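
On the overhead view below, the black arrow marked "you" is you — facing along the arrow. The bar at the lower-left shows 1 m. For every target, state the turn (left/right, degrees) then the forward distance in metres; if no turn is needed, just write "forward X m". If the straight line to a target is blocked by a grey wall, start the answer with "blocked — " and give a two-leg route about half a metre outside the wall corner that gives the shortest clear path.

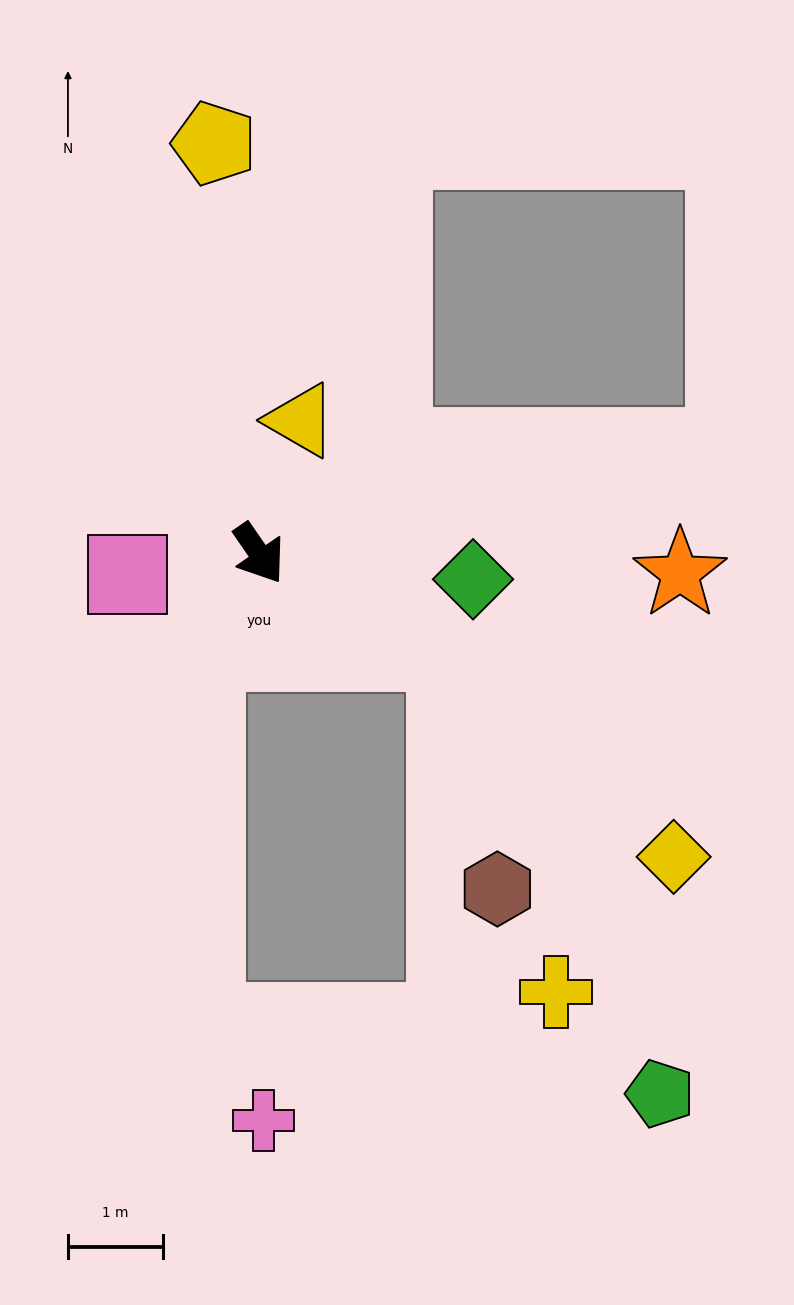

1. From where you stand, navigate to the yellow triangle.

turn left 128°, forward 1.5 m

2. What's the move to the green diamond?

turn left 49°, forward 2.3 m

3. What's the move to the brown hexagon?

blocked — turn left 28°, forward 2.2 m, then turn right 51°, forward 2.6 m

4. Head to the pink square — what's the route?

turn right 115°, forward 1.4 m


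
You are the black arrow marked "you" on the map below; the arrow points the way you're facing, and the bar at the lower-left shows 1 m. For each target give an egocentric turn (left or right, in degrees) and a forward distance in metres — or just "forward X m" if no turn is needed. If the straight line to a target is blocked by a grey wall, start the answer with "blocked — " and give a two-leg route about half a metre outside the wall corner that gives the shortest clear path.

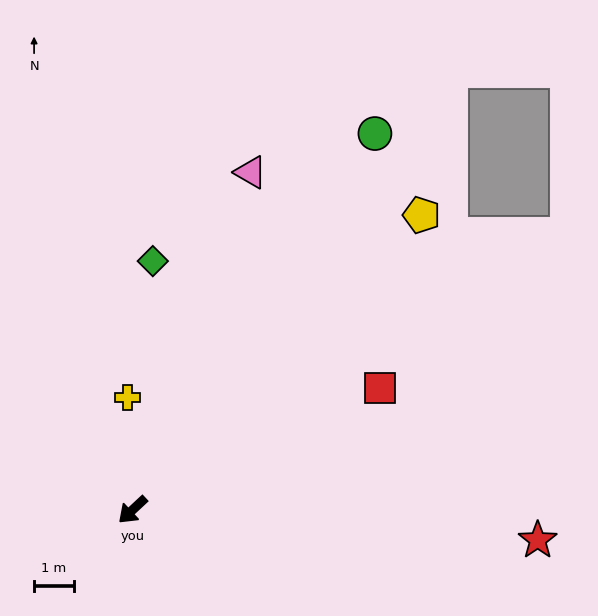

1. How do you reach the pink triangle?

turn right 152°, forward 9.1 m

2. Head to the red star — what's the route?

turn left 133°, forward 10.3 m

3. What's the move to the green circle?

turn right 166°, forward 11.4 m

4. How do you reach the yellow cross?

turn right 130°, forward 2.9 m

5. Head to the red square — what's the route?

turn left 163°, forward 7.0 m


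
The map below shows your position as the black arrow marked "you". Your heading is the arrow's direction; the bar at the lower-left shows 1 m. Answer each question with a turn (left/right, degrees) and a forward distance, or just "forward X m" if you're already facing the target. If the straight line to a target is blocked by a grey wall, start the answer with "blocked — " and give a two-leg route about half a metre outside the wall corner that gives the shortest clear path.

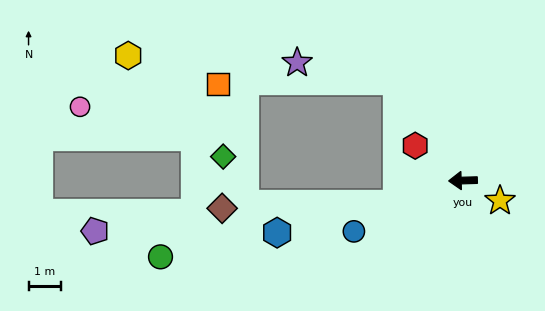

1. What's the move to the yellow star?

turn left 150°, forward 1.3 m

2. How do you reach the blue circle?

turn left 23°, forward 3.7 m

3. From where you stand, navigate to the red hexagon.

turn right 38°, forward 1.8 m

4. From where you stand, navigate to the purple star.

blocked — turn right 58°, forward 3.6 m, then turn left 46°, forward 3.1 m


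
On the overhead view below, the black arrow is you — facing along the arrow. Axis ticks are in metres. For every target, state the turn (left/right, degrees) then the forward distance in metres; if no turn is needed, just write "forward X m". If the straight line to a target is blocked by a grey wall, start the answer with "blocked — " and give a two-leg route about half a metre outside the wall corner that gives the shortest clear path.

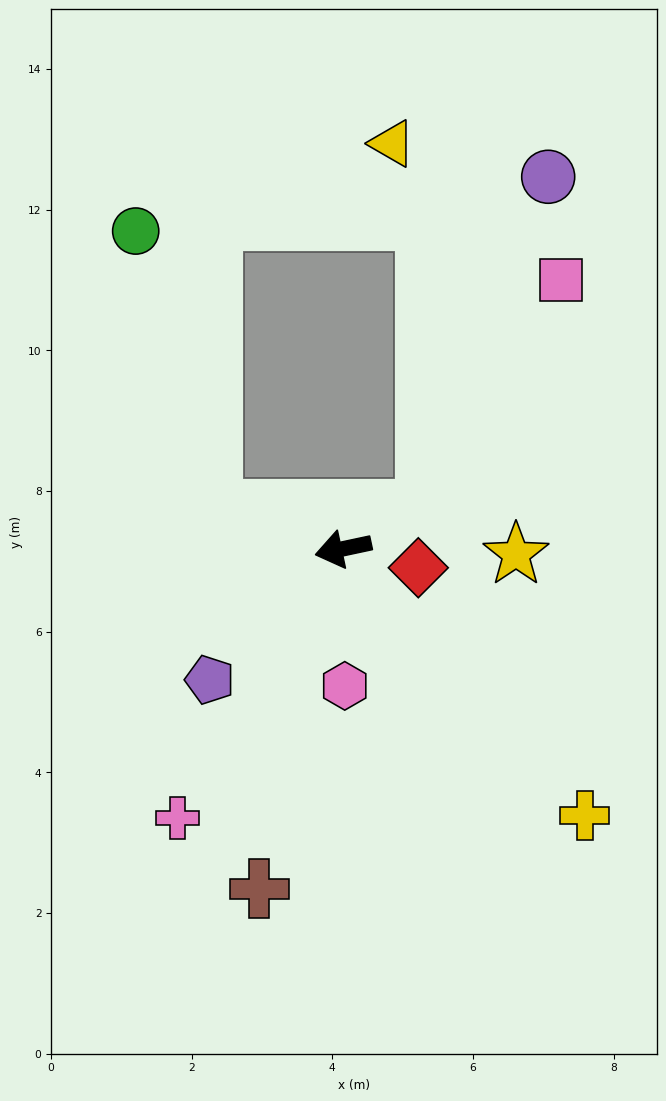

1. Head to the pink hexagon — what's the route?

turn left 79°, forward 1.9 m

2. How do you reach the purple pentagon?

turn left 32°, forward 2.7 m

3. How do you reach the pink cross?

turn left 46°, forward 4.5 m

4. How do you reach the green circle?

blocked — turn right 28°, forward 1.9 m, then turn right 59°, forward 4.1 m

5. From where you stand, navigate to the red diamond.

turn left 154°, forward 1.1 m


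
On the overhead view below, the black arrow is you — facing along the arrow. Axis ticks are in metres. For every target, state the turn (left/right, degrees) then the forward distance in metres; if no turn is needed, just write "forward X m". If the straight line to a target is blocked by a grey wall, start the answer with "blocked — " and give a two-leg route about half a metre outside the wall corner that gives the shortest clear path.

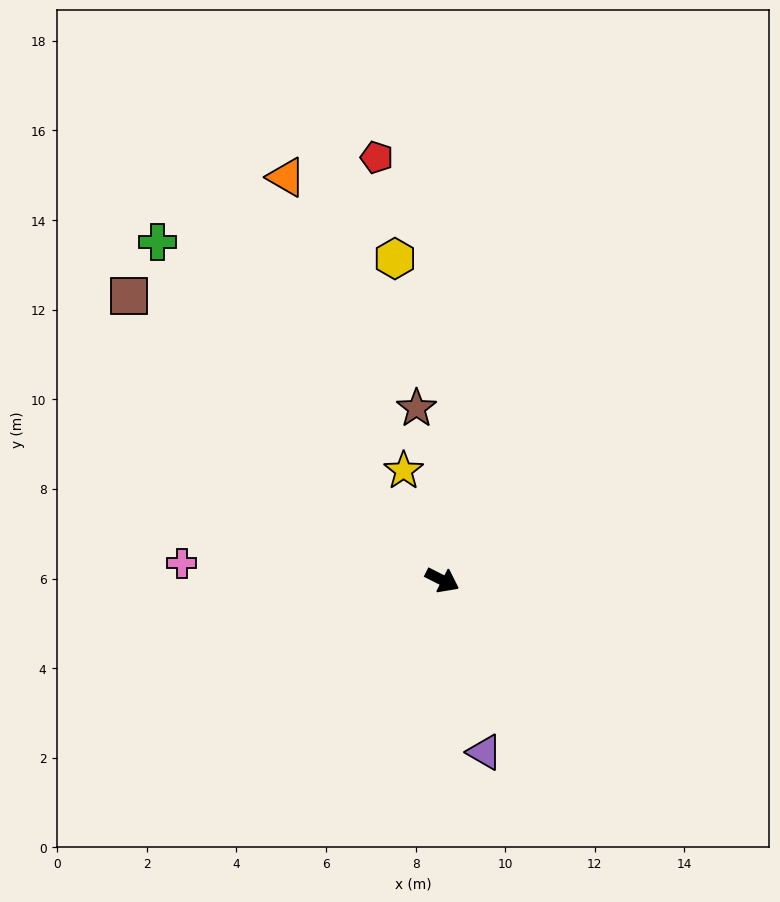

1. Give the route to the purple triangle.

turn right 49°, forward 4.0 m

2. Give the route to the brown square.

turn left 165°, forward 9.4 m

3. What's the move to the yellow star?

turn left 136°, forward 2.6 m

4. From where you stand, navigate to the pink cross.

turn right 157°, forward 5.8 m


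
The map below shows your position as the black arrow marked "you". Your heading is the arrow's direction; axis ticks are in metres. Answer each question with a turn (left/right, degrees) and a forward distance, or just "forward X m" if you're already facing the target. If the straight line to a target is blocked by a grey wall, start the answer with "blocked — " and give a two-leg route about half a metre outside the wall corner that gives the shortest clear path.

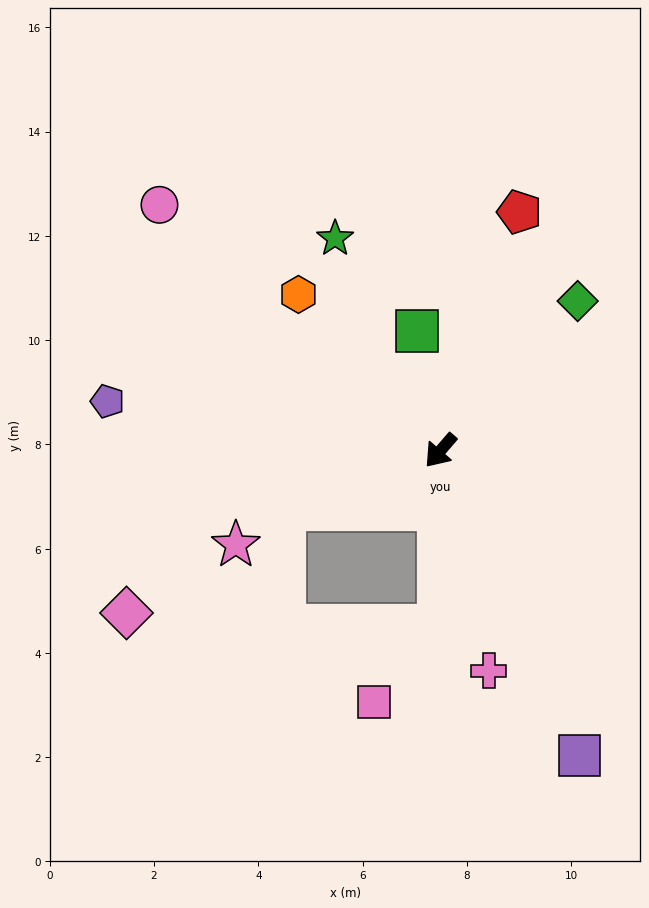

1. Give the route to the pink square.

blocked — turn left 40°, forward 3.4 m, then turn right 40°, forward 1.9 m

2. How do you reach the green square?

turn right 128°, forward 2.3 m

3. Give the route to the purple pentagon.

turn right 58°, forward 6.5 m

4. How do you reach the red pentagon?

turn right 158°, forward 4.8 m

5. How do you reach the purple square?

turn left 65°, forward 6.4 m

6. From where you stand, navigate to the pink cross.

turn left 53°, forward 4.3 m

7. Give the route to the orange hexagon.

turn right 97°, forward 4.0 m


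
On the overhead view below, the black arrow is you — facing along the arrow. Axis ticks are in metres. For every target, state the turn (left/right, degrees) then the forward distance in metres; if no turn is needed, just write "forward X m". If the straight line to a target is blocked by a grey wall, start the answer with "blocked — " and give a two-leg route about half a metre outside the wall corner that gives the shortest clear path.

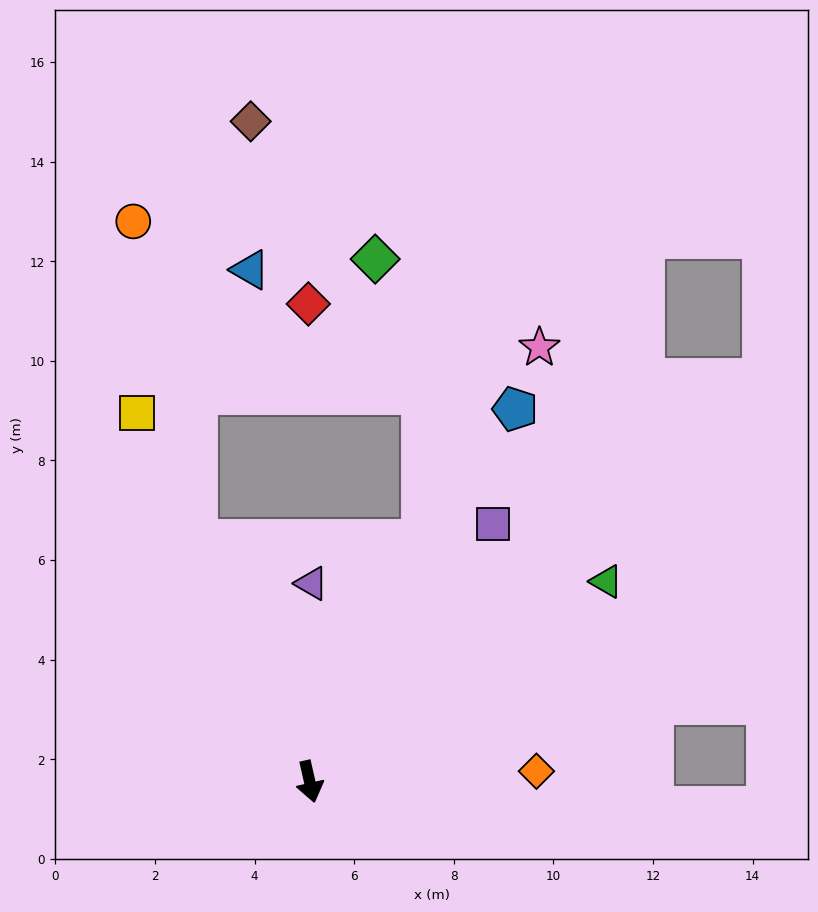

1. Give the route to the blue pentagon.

turn left 138°, forward 8.5 m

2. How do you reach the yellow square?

turn right 168°, forward 8.2 m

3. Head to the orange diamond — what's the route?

turn left 80°, forward 4.6 m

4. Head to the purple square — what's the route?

turn left 132°, forward 6.3 m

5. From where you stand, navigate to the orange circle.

blocked — turn right 168°, forward 5.3 m, then turn right 13°, forward 6.5 m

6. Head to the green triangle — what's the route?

turn left 111°, forward 7.2 m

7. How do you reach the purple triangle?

turn left 167°, forward 4.0 m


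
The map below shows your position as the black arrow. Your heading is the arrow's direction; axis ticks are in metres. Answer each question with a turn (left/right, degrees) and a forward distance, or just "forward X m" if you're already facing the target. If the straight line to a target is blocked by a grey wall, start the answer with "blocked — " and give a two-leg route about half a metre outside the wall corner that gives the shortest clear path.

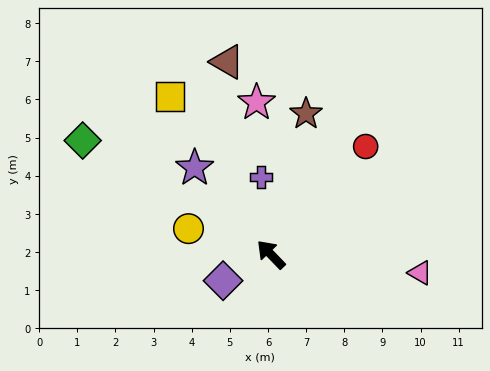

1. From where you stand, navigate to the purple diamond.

turn left 75°, forward 1.4 m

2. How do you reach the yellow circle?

turn left 29°, forward 2.3 m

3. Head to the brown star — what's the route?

turn right 58°, forward 3.8 m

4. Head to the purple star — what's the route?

turn right 3°, forward 3.0 m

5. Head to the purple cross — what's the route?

turn right 37°, forward 2.0 m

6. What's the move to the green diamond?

turn left 15°, forward 5.8 m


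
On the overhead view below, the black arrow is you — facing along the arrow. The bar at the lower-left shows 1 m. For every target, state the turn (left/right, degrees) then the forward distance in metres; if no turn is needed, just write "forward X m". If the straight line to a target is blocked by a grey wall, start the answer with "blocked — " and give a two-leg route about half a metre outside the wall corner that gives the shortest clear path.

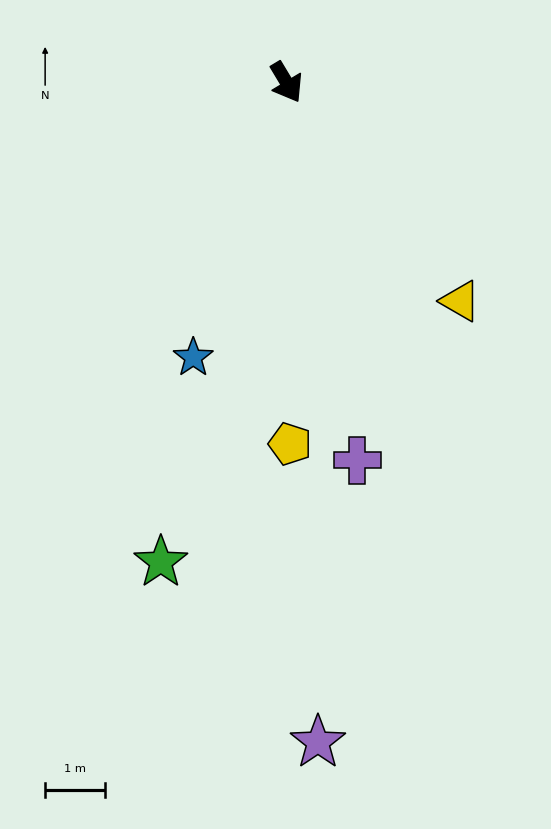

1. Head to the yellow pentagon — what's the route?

turn right 30°, forward 6.0 m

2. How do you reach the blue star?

turn right 50°, forward 4.8 m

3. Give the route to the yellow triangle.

turn left 8°, forward 4.7 m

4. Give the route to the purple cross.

turn right 20°, forward 6.4 m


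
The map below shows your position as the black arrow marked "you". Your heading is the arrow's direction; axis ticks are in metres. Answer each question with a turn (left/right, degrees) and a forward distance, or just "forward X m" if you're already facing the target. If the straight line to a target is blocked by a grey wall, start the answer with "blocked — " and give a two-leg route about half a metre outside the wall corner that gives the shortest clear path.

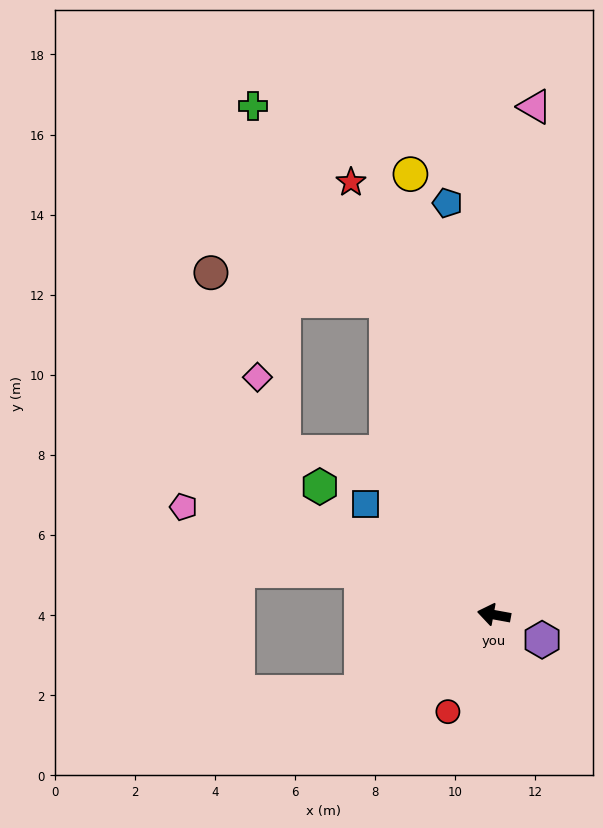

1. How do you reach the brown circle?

blocked — turn right 61°, forward 8.3 m, then turn left 62°, forward 4.4 m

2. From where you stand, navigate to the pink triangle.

turn right 84°, forward 12.7 m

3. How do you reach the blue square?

turn right 30°, forward 4.2 m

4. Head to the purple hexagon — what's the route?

turn left 163°, forward 1.4 m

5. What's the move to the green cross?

blocked — turn right 61°, forward 8.3 m, then turn left 15°, forward 5.9 m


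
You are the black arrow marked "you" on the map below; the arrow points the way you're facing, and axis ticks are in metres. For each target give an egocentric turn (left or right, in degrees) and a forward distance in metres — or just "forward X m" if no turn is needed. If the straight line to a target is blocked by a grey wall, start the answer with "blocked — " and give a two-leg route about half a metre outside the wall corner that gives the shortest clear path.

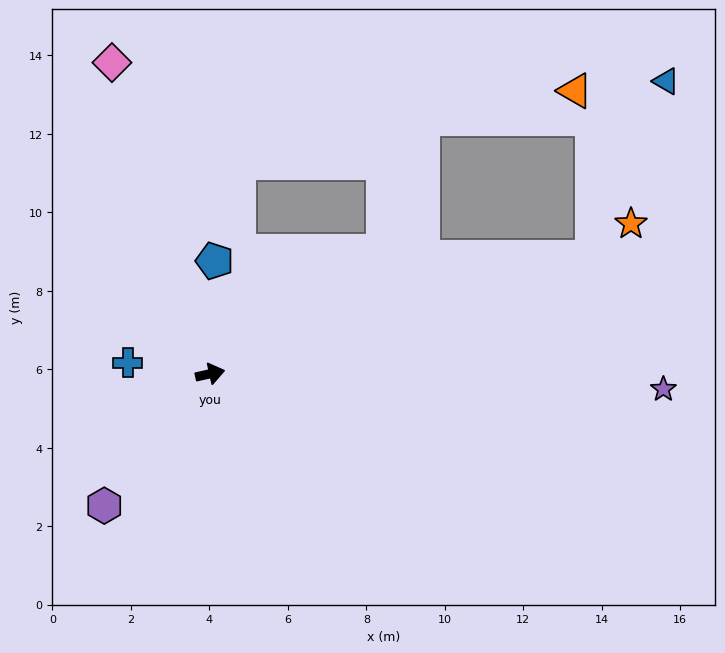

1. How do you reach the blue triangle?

blocked — turn left 4°, forward 10.2 m, then turn left 50°, forward 4.9 m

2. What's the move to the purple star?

turn right 15°, forward 11.6 m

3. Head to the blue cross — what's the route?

turn left 160°, forward 2.1 m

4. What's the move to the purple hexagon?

turn right 141°, forward 4.3 m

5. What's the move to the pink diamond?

turn left 95°, forward 8.3 m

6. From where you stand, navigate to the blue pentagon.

turn left 75°, forward 2.9 m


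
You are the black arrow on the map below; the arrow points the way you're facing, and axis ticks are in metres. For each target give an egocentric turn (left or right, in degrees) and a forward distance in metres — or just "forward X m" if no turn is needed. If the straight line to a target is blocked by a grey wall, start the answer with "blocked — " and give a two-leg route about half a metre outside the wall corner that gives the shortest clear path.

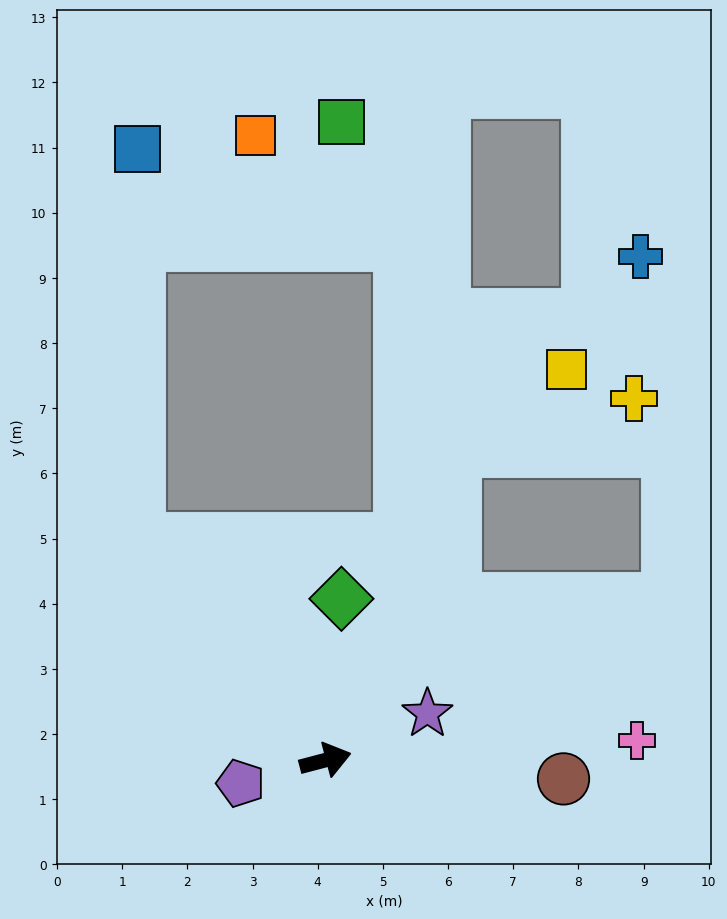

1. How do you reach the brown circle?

turn right 19°, forward 3.7 m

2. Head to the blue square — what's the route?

blocked — turn left 116°, forward 4.4 m, then turn right 41°, forward 6.0 m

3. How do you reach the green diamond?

turn left 70°, forward 2.5 m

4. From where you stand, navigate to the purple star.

turn left 10°, forward 1.7 m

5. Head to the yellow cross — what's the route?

blocked — turn left 53°, forward 5.2 m, then turn right 52°, forward 2.9 m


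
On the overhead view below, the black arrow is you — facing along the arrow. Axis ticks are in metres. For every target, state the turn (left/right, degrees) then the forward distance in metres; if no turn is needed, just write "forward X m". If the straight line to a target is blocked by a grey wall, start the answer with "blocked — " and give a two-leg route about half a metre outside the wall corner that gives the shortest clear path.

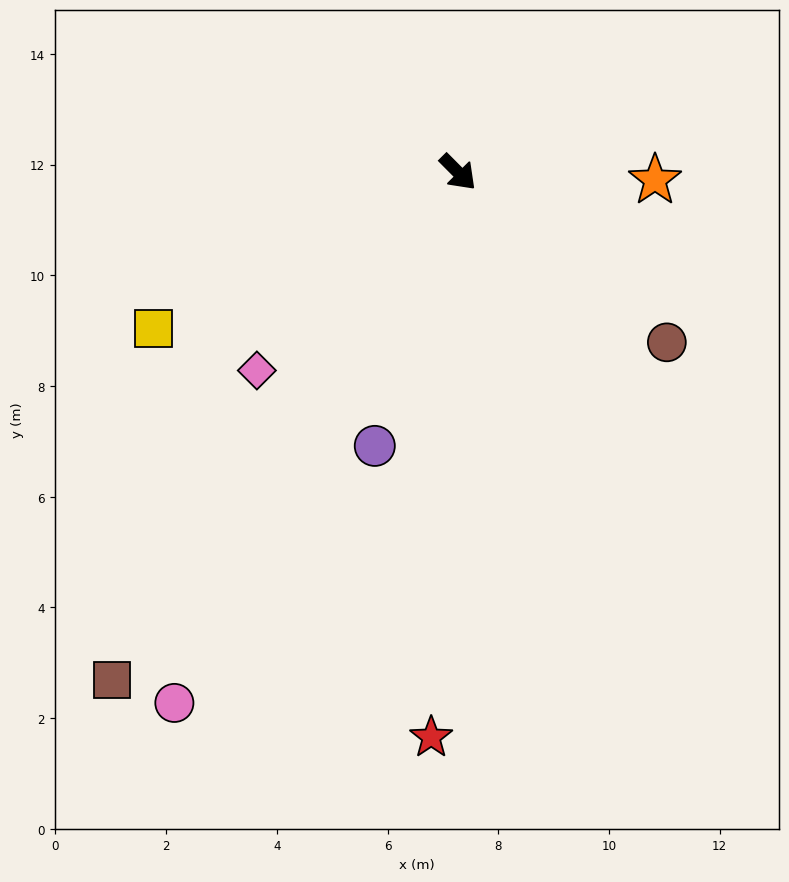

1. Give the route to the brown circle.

turn left 6°, forward 4.9 m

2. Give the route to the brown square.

turn right 79°, forward 11.1 m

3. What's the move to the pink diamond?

turn right 90°, forward 5.1 m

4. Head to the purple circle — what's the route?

turn right 62°, forward 5.2 m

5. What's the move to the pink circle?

turn right 73°, forward 10.9 m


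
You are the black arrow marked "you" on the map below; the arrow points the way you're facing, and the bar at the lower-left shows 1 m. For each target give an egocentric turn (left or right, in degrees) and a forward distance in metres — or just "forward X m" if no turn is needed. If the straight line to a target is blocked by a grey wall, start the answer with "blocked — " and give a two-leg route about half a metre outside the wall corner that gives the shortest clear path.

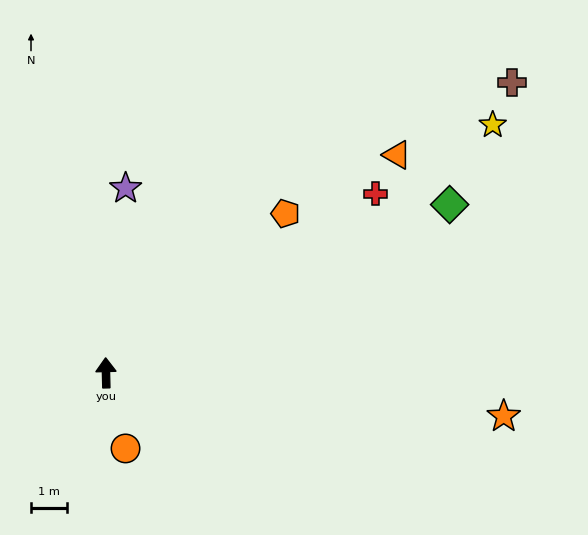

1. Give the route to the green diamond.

turn right 65°, forward 10.5 m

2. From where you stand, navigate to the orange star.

turn right 98°, forward 11.0 m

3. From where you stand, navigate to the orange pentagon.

turn right 50°, forward 6.6 m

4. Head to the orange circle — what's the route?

turn right 167°, forward 2.1 m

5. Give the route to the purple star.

turn right 7°, forward 5.1 m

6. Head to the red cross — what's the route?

turn right 58°, forward 8.9 m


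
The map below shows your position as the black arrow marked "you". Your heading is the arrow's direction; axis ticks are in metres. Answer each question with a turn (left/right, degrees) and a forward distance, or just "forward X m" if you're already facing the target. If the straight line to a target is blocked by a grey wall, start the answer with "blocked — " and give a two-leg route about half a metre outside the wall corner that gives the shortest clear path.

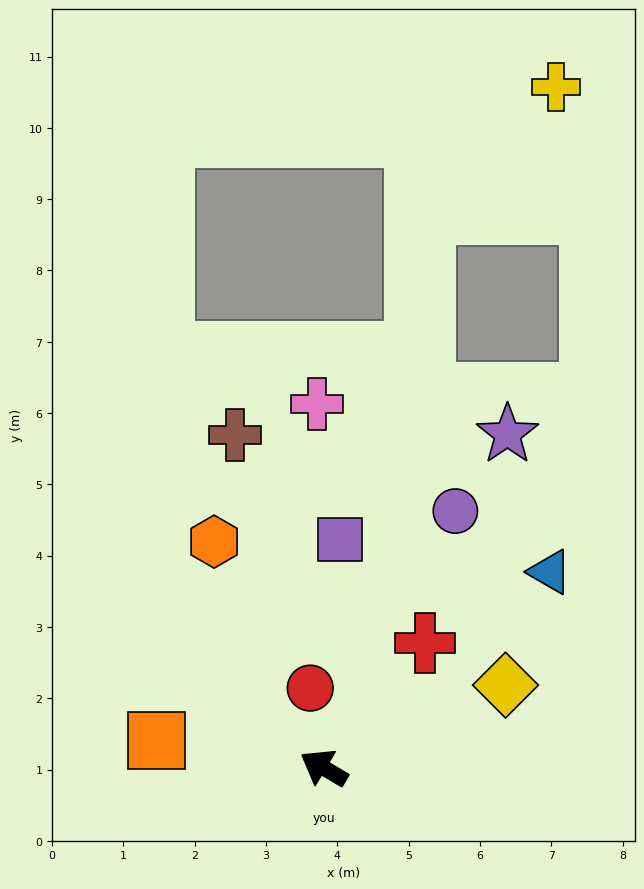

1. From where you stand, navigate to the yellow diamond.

turn right 125°, forward 2.8 m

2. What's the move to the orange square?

turn left 21°, forward 2.4 m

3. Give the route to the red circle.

turn right 50°, forward 1.1 m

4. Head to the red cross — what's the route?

turn right 98°, forward 2.3 m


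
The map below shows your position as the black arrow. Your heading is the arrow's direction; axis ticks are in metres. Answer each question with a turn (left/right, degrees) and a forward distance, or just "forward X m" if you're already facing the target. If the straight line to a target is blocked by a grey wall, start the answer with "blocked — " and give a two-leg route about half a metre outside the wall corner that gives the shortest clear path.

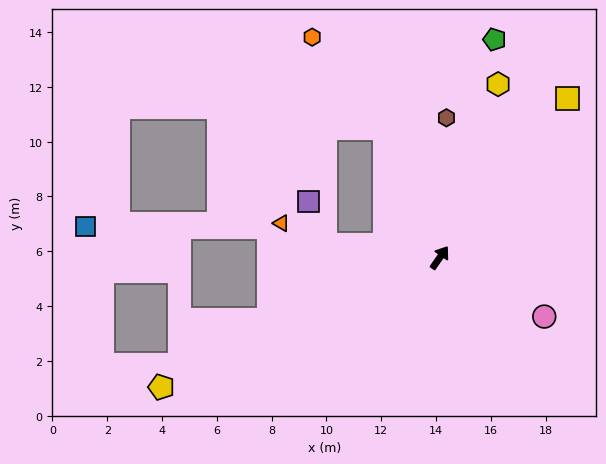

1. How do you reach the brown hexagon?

turn left 32°, forward 5.1 m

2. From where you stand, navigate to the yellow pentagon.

turn left 150°, forward 11.2 m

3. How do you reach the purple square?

blocked — turn left 118°, forward 4.2 m, then turn right 61°, forward 1.7 m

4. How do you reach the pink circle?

turn right 85°, forward 4.4 m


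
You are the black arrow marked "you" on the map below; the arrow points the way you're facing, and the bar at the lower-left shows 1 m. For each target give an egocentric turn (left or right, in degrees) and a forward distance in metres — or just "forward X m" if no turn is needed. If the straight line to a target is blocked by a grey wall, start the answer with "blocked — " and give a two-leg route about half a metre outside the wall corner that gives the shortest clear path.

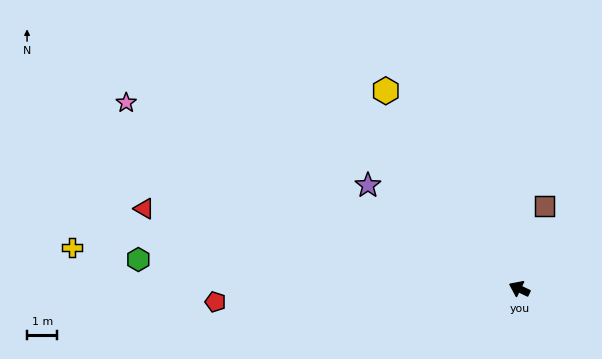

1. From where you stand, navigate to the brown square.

turn right 81°, forward 2.9 m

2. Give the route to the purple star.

turn right 9°, forward 6.0 m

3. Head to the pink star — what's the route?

forward 14.3 m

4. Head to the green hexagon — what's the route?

turn left 21°, forward 12.6 m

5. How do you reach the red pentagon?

turn left 28°, forward 10.0 m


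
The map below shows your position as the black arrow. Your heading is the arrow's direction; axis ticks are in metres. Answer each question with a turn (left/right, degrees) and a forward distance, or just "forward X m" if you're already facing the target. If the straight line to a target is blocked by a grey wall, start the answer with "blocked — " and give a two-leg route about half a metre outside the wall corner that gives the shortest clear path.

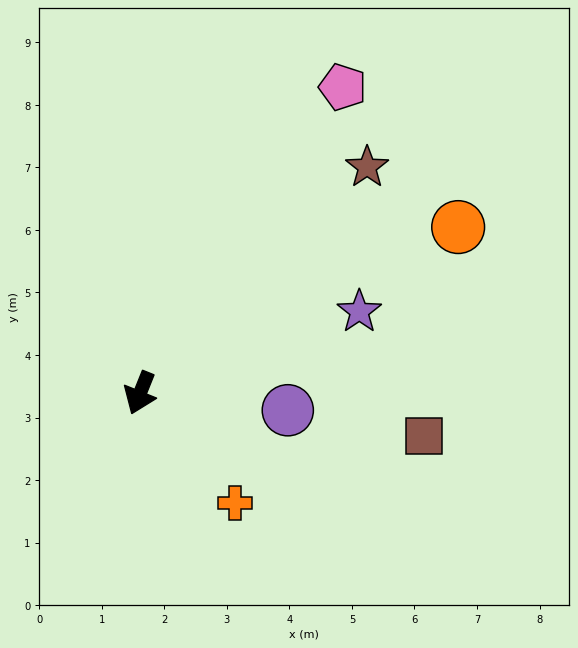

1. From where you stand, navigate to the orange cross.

turn left 63°, forward 2.3 m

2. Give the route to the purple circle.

turn left 105°, forward 2.4 m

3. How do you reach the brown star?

turn left 157°, forward 5.1 m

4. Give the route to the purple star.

turn left 132°, forward 3.7 m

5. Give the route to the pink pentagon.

turn left 168°, forward 5.9 m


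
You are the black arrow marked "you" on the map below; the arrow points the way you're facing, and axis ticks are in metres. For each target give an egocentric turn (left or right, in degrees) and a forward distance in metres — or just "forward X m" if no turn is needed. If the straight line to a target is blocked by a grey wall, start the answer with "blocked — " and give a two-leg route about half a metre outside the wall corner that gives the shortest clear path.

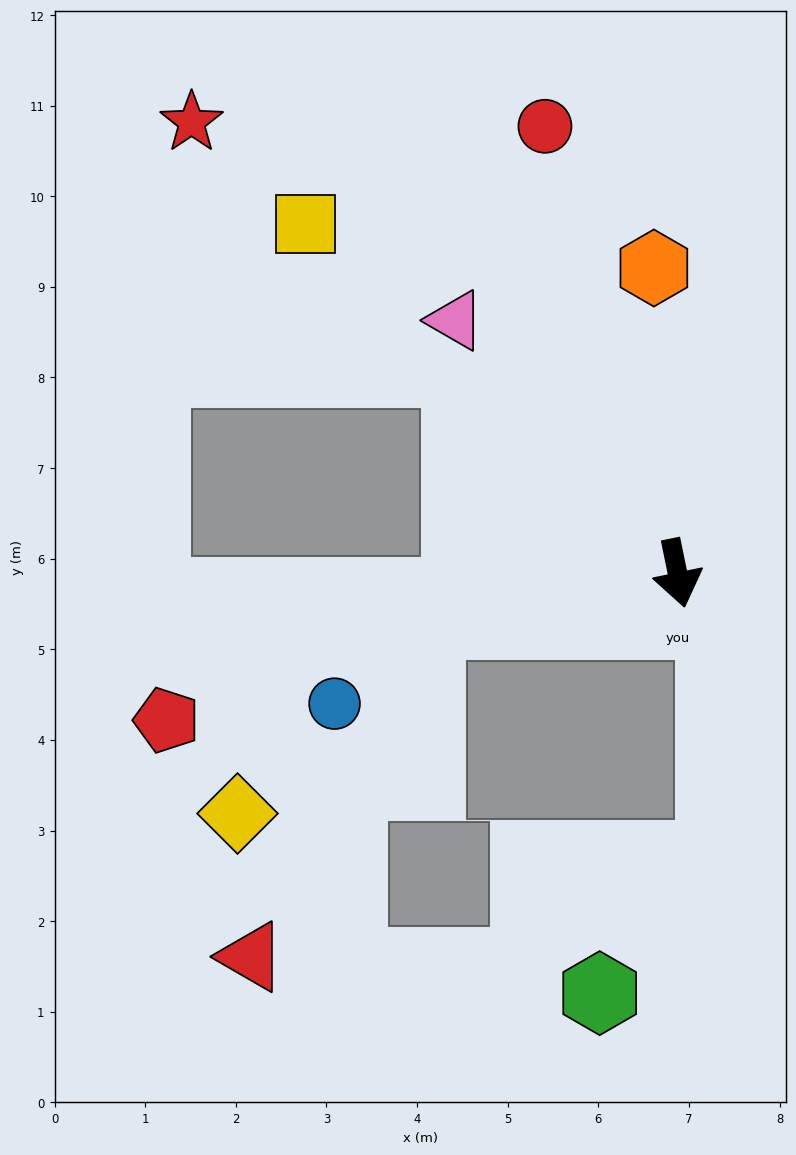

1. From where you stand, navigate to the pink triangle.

turn right 150°, forward 3.7 m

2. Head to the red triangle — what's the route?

blocked — turn right 91°, forward 2.8 m, then turn left 52°, forward 4.2 m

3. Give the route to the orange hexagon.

turn left 173°, forward 3.4 m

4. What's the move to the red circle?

turn right 175°, forward 5.1 m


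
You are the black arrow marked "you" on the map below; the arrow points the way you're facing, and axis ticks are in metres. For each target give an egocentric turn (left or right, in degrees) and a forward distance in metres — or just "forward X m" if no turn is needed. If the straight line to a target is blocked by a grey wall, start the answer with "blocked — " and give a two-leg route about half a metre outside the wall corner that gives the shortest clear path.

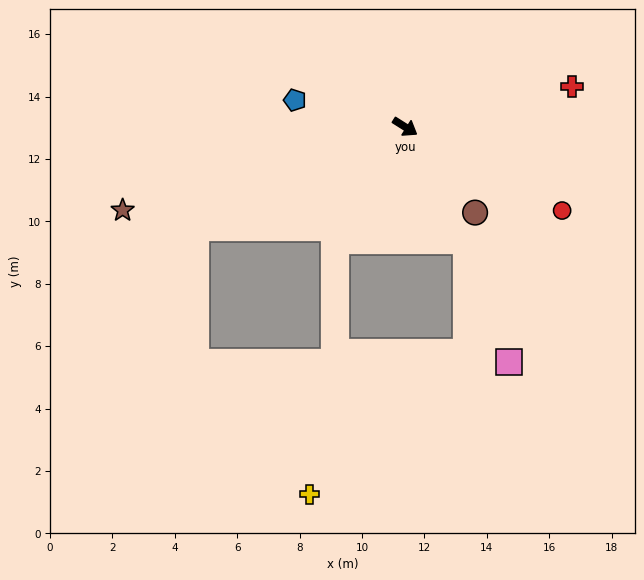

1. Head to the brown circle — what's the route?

turn right 19°, forward 3.5 m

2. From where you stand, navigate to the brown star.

turn right 131°, forward 9.4 m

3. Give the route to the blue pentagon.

turn right 161°, forward 3.6 m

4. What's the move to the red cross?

turn left 46°, forward 5.5 m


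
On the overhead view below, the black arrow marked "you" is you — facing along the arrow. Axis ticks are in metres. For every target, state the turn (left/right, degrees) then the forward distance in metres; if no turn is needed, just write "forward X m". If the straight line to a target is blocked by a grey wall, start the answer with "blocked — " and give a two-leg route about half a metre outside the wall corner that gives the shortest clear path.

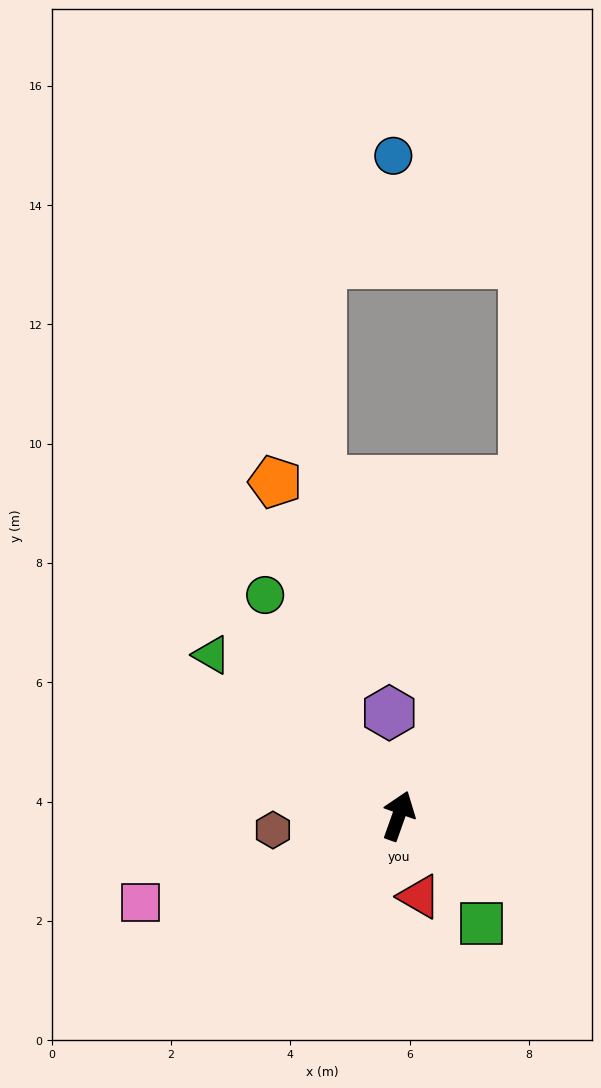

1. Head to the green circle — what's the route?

turn left 51°, forward 4.3 m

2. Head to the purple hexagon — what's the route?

turn left 25°, forward 1.7 m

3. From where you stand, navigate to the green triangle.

turn left 69°, forward 4.1 m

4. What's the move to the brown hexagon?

turn left 116°, forward 2.1 m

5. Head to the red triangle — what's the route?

turn right 146°, forward 1.4 m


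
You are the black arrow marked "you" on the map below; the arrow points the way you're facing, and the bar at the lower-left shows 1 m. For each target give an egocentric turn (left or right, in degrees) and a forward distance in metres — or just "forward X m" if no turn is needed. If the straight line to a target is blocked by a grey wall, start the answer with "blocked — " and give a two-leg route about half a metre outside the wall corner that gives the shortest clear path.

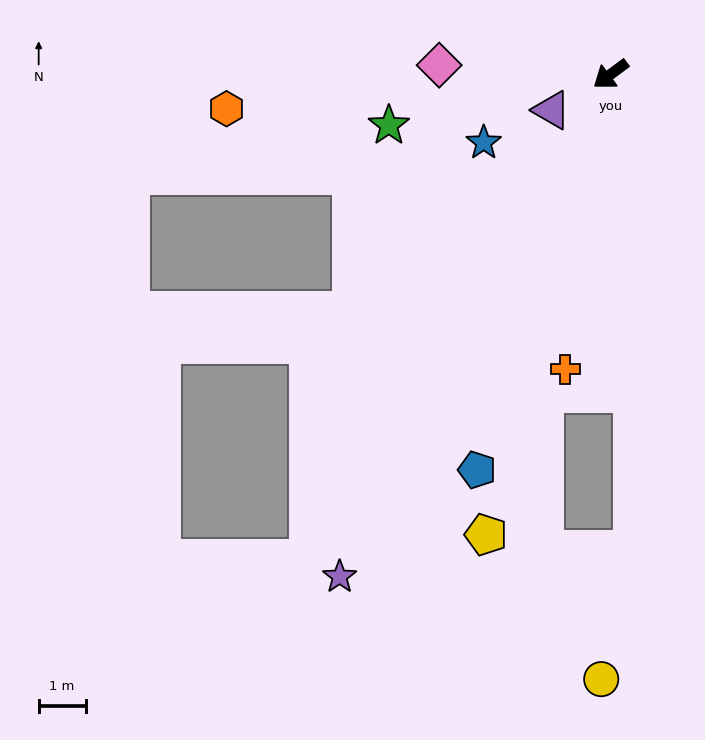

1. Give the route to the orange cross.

turn left 45°, forward 6.4 m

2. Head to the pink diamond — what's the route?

turn right 40°, forward 3.7 m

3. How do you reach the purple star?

turn left 25°, forward 12.2 m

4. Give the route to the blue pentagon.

turn left 35°, forward 8.9 m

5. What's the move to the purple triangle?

turn right 5°, forward 1.5 m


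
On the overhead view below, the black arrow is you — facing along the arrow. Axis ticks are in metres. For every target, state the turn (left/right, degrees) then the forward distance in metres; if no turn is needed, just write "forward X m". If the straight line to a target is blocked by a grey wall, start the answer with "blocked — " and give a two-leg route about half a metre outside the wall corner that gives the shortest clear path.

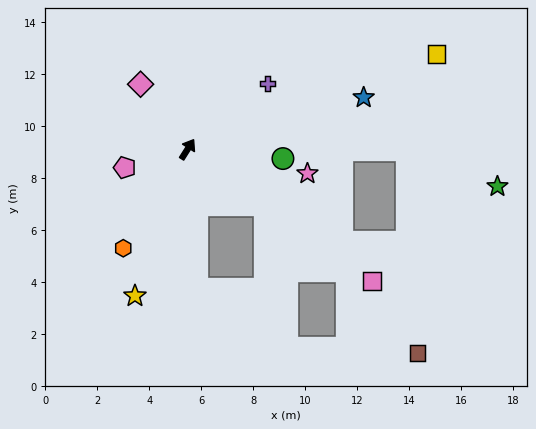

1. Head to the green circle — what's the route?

turn right 63°, forward 3.7 m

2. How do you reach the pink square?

turn right 93°, forward 8.7 m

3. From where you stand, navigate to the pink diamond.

turn left 68°, forward 3.1 m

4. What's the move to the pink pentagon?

turn left 139°, forward 2.5 m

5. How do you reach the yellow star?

turn right 167°, forward 6.0 m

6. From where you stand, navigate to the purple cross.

turn right 18°, forward 4.0 m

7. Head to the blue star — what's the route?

turn right 41°, forward 7.1 m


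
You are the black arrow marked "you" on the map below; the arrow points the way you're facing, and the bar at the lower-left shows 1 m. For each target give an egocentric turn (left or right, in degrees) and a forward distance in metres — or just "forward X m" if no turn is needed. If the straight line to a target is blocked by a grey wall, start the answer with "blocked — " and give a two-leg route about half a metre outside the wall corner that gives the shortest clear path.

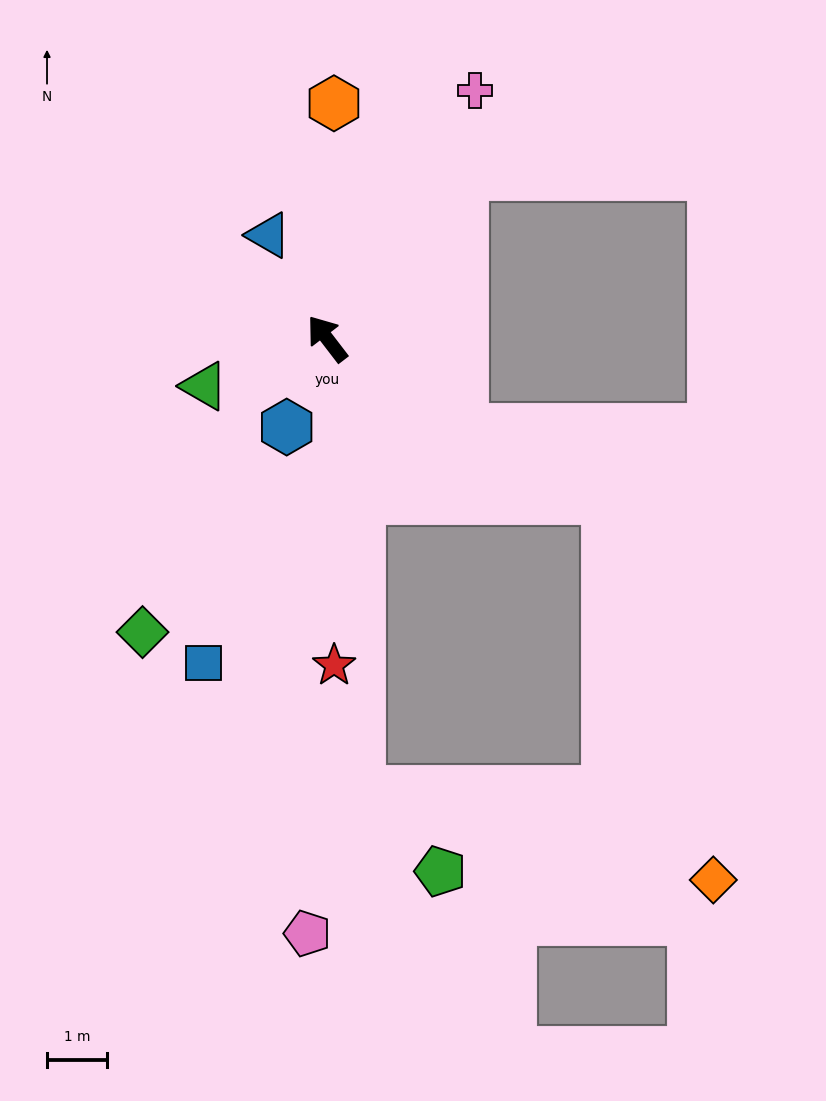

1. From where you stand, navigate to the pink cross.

turn right 68°, forward 4.8 m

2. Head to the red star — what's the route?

turn left 144°, forward 5.4 m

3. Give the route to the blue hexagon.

turn left 118°, forward 1.6 m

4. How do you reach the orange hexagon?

turn right 39°, forward 3.9 m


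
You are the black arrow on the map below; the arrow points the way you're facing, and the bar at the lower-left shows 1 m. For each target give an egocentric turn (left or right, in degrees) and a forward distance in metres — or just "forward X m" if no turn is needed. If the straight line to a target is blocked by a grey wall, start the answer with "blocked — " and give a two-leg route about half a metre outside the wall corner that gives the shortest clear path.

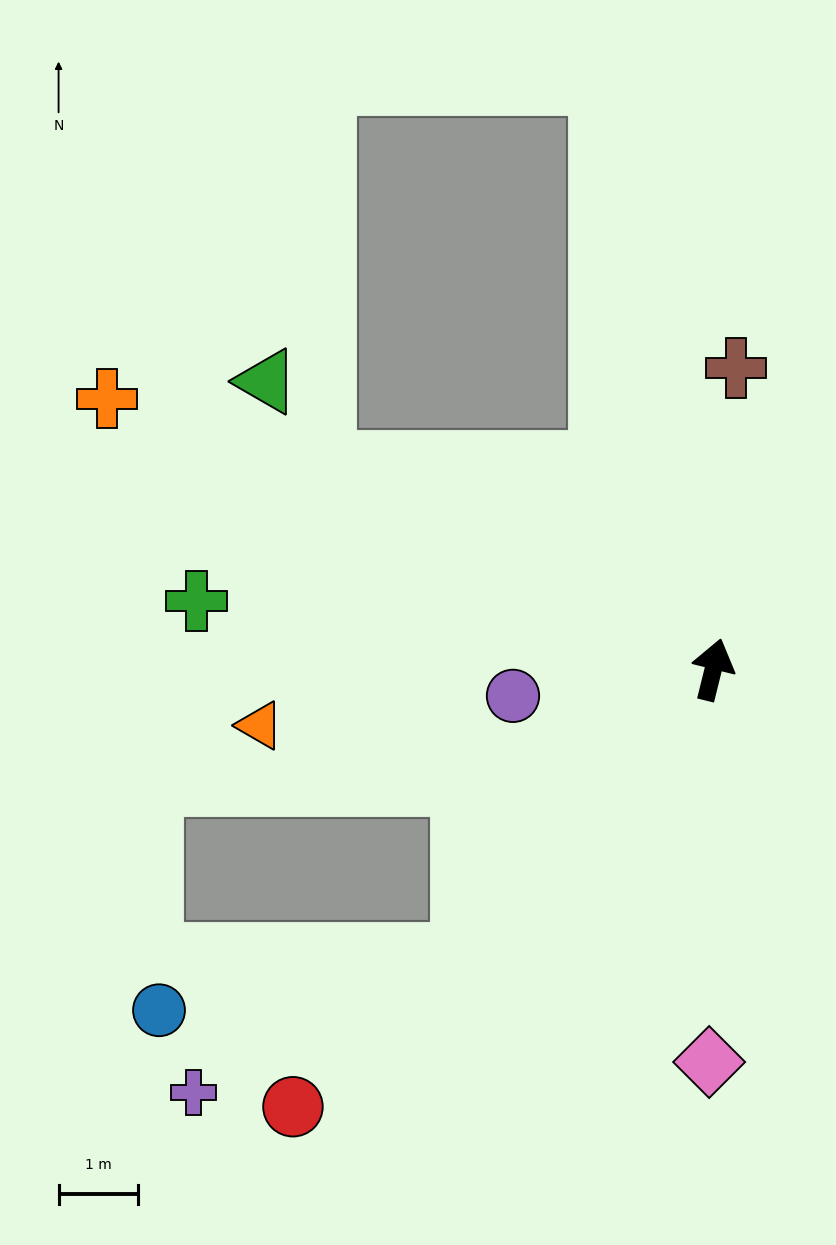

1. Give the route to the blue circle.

blocked — turn left 153°, forward 4.8 m, then turn right 39°, forward 3.9 m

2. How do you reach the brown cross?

turn left 10°, forward 3.8 m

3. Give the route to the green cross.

turn left 96°, forward 6.6 m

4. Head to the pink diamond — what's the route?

turn right 167°, forward 5.0 m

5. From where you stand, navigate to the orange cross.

turn left 80°, forward 8.4 m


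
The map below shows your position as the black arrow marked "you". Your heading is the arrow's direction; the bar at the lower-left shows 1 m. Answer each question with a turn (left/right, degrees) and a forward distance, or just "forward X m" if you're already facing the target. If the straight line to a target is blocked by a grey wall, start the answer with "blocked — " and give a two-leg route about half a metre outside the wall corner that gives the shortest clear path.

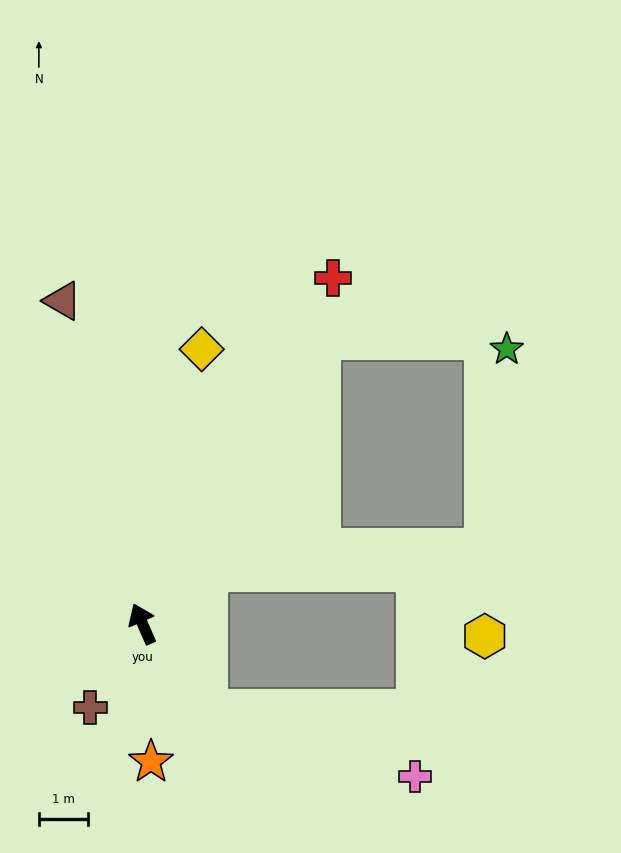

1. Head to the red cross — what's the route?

turn right 52°, forward 8.1 m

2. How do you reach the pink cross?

blocked — turn right 167°, forward 2.2 m, then turn left 36°, forward 4.5 m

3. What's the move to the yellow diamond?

turn right 36°, forward 5.7 m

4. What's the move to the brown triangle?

turn right 10°, forward 6.8 m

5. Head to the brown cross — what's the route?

turn left 124°, forward 2.0 m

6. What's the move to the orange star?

turn left 160°, forward 2.8 m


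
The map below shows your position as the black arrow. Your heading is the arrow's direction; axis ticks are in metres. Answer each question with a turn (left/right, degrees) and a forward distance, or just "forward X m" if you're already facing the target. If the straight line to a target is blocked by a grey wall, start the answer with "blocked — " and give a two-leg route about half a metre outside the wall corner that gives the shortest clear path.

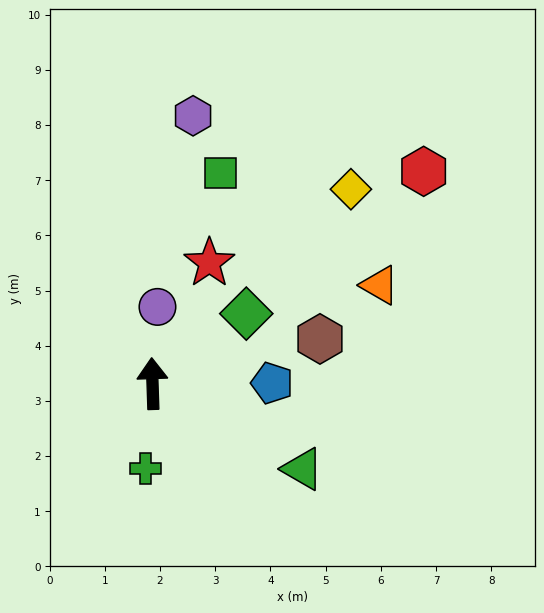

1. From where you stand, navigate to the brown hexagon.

turn right 77°, forward 3.1 m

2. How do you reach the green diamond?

turn right 55°, forward 2.1 m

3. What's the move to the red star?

turn right 27°, forward 2.4 m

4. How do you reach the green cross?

turn left 173°, forward 1.5 m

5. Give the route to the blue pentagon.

turn right 92°, forward 2.2 m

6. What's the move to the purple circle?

turn right 6°, forward 1.4 m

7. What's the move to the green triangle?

turn right 122°, forward 3.1 m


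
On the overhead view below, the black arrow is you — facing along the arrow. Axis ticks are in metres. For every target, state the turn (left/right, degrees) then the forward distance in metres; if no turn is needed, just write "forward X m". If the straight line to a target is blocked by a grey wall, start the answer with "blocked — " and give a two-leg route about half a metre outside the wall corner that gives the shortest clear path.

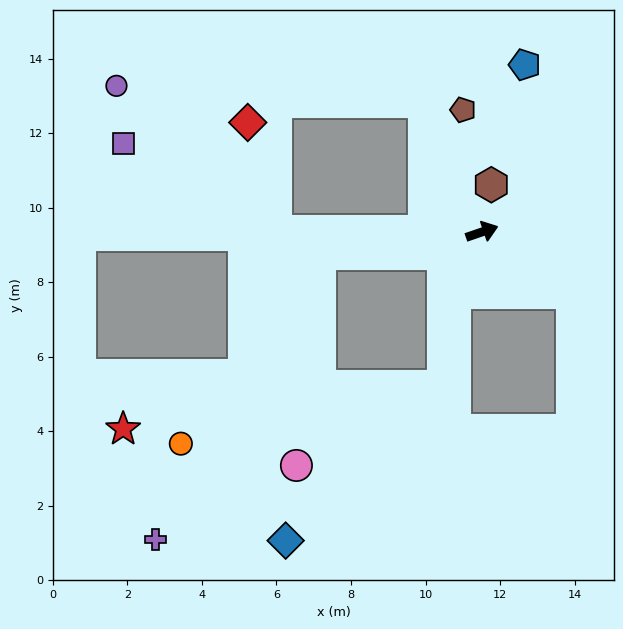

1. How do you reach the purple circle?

blocked — turn left 161°, forward 5.5 m, then turn right 42°, forward 5.8 m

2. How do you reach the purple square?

blocked — turn left 161°, forward 5.5 m, then turn right 29°, forward 4.7 m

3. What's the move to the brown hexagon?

turn left 60°, forward 1.3 m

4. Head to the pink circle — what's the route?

blocked — turn left 169°, forward 4.4 m, then turn left 76°, forward 5.7 m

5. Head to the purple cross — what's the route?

blocked — turn left 169°, forward 4.4 m, then turn left 52°, forward 8.9 m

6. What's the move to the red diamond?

blocked — turn left 161°, forward 5.5 m, then turn right 75°, forward 3.0 m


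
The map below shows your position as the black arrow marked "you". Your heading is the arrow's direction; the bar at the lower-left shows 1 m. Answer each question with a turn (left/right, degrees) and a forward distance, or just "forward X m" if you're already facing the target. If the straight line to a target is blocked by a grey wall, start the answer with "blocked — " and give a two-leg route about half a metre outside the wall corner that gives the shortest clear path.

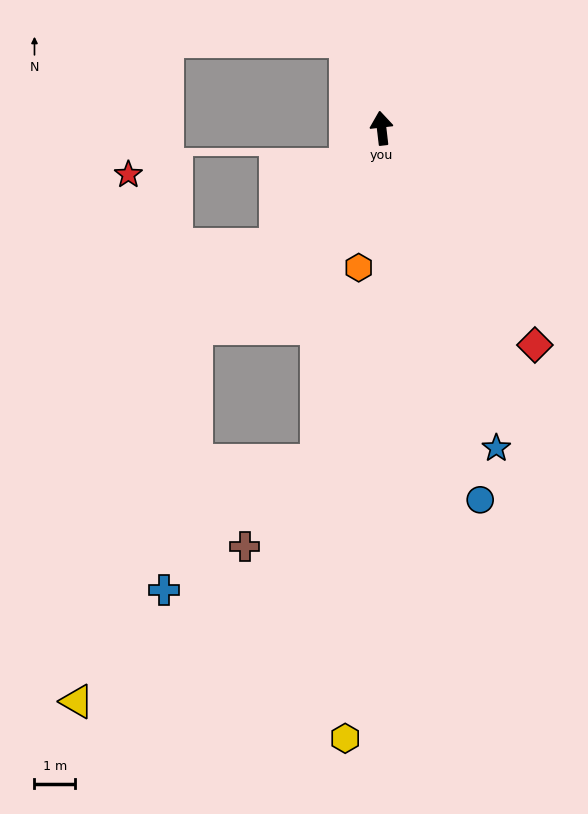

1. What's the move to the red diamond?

turn right 151°, forward 6.5 m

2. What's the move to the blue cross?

blocked — turn left 130°, forward 6.7 m, then turn left 36°, forward 6.5 m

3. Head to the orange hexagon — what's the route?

turn left 164°, forward 3.5 m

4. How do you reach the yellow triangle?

blocked — turn left 130°, forward 6.7 m, then turn left 26°, forward 9.6 m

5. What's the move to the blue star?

turn right 167°, forward 8.3 m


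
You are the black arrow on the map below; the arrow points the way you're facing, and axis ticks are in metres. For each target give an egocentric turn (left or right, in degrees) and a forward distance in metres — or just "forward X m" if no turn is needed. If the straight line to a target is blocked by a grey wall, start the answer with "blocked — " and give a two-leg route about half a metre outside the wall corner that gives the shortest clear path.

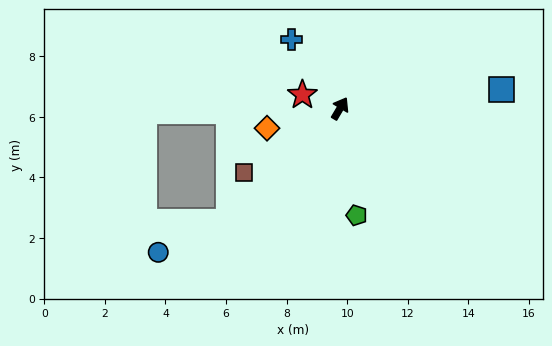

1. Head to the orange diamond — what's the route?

turn left 136°, forward 2.5 m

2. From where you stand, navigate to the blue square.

turn right 53°, forward 5.4 m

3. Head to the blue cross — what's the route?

turn left 66°, forward 2.8 m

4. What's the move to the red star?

turn left 101°, forward 1.3 m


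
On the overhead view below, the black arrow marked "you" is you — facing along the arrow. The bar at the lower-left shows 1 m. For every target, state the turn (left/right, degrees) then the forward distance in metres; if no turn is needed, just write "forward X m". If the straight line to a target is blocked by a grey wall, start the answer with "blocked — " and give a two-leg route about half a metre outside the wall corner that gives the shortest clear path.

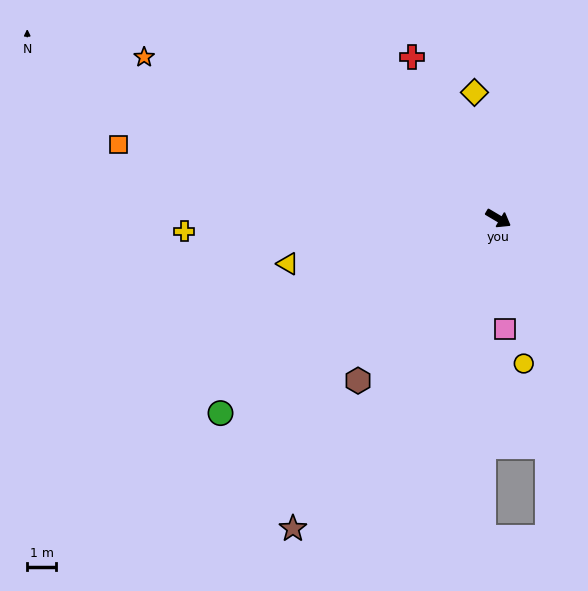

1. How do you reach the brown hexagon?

turn right 100°, forward 7.5 m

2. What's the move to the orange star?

turn right 174°, forward 13.5 m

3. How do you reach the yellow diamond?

turn left 131°, forward 4.5 m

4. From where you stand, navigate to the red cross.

turn left 149°, forward 6.4 m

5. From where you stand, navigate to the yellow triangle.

turn right 137°, forward 7.5 m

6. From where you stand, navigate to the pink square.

turn right 56°, forward 3.9 m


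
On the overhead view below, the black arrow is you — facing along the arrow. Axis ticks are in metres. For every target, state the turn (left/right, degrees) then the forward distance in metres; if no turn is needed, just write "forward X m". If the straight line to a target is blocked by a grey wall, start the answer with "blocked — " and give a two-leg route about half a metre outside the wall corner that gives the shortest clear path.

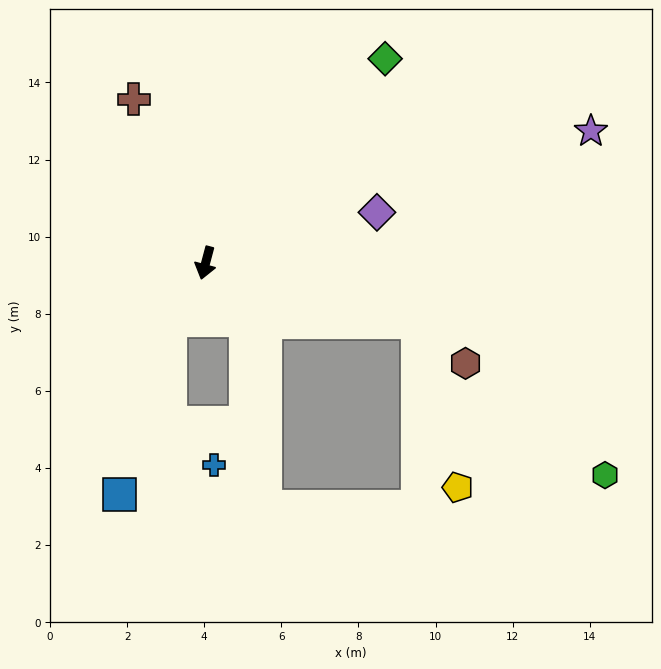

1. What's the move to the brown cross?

turn right 141°, forward 4.6 m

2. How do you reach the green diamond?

turn left 154°, forward 7.1 m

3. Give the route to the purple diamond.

turn left 121°, forward 4.6 m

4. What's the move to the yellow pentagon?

blocked — turn left 89°, forward 5.7 m, then turn right 60°, forward 4.4 m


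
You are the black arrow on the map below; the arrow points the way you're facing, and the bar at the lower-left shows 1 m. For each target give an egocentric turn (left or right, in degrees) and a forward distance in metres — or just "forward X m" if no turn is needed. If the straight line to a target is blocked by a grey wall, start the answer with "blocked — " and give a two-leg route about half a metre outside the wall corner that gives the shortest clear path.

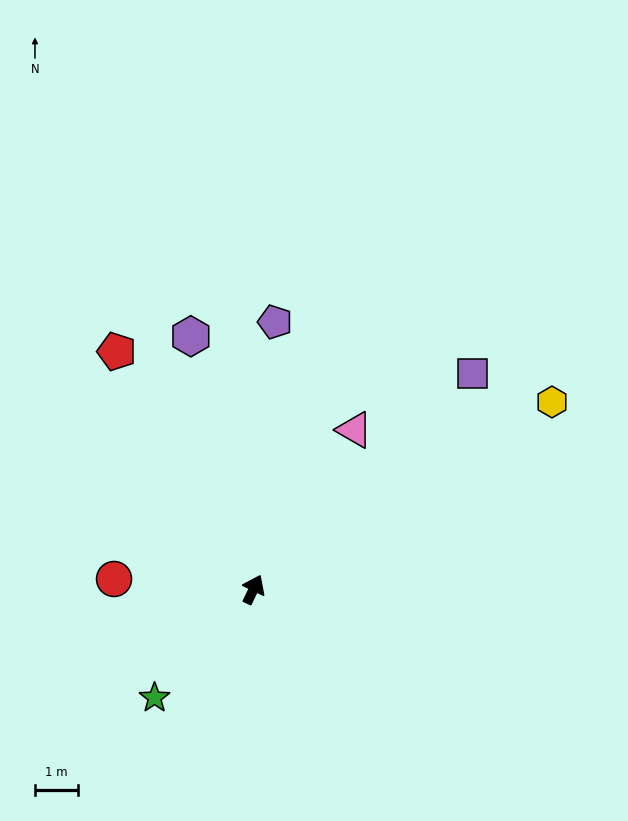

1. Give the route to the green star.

turn left 163°, forward 3.4 m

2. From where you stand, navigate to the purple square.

turn right 20°, forward 7.2 m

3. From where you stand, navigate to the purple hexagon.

turn left 40°, forward 6.1 m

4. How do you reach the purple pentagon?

turn left 21°, forward 6.3 m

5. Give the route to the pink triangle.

turn right 7°, forward 4.4 m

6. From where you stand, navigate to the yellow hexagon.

turn right 32°, forward 8.2 m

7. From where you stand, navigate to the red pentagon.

turn left 56°, forward 6.4 m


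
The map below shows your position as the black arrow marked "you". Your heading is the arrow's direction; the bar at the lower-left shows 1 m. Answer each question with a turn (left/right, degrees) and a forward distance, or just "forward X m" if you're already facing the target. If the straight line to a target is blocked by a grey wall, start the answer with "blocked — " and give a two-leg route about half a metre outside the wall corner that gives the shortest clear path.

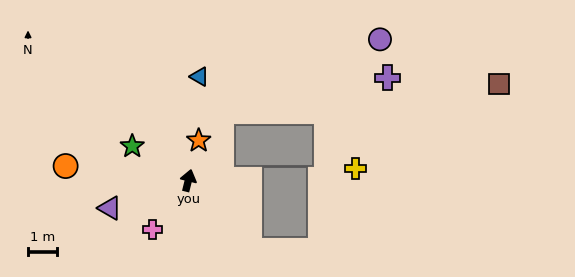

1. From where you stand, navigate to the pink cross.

turn left 158°, forward 2.1 m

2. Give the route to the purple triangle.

turn left 123°, forward 2.8 m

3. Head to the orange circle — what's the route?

turn left 97°, forward 4.2 m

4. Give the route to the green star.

turn left 73°, forward 2.2 m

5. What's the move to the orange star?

forward 1.4 m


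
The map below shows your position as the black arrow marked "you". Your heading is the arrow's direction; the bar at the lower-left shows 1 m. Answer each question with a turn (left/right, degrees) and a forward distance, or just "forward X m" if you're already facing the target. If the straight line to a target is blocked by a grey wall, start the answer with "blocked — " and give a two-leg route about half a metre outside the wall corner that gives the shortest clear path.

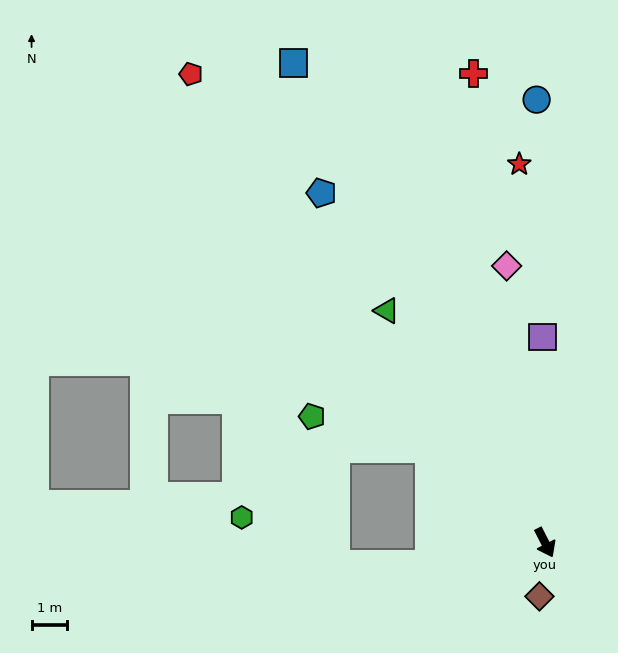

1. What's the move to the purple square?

turn left 154°, forward 5.8 m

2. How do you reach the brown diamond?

turn right 33°, forward 1.5 m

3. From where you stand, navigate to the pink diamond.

turn left 161°, forward 7.9 m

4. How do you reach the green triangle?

turn right 173°, forward 8.0 m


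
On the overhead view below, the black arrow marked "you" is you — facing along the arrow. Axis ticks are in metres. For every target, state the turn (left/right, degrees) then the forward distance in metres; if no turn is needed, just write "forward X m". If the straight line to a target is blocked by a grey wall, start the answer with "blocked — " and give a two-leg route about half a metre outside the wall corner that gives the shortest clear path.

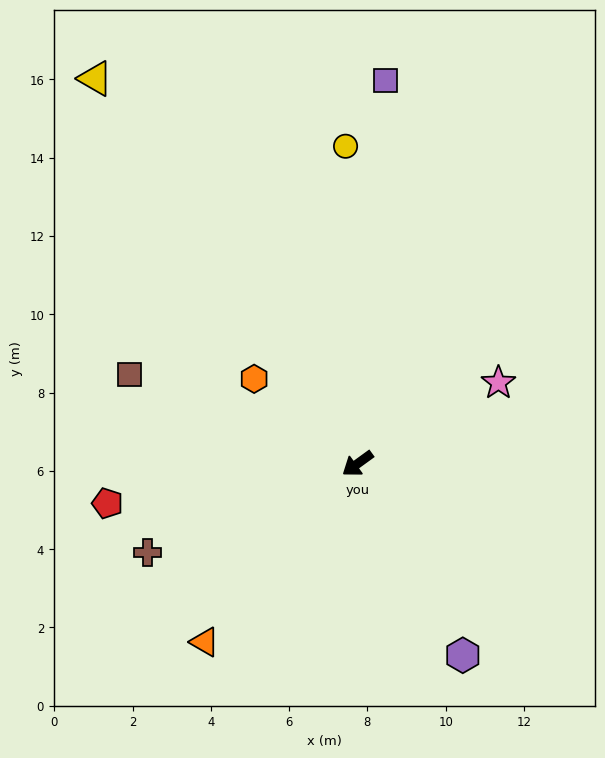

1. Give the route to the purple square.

turn right 130°, forward 9.8 m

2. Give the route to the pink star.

turn left 174°, forward 4.2 m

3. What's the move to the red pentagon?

turn right 27°, forward 6.5 m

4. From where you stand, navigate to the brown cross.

turn right 13°, forward 5.8 m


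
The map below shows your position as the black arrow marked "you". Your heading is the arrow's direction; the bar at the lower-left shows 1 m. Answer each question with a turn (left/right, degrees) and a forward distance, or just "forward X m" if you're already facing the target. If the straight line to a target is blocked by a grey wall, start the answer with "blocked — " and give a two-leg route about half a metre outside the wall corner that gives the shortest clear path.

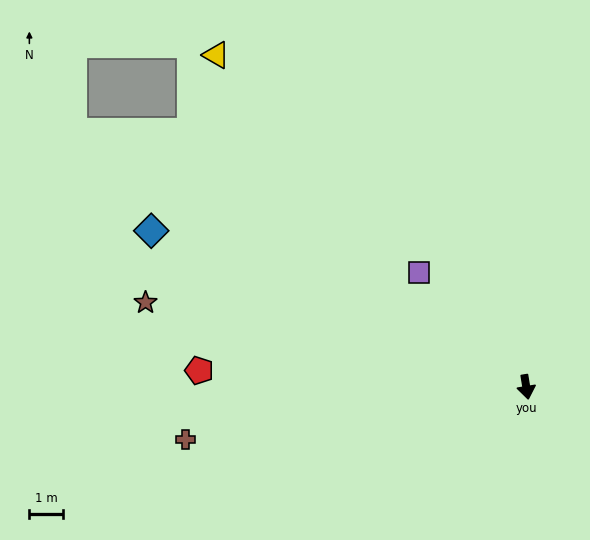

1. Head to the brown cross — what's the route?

turn right 91°, forward 10.4 m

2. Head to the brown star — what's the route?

turn right 112°, forward 11.7 m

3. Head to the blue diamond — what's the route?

turn right 122°, forward 12.2 m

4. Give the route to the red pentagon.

turn right 102°, forward 9.9 m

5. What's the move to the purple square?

turn right 146°, forward 4.7 m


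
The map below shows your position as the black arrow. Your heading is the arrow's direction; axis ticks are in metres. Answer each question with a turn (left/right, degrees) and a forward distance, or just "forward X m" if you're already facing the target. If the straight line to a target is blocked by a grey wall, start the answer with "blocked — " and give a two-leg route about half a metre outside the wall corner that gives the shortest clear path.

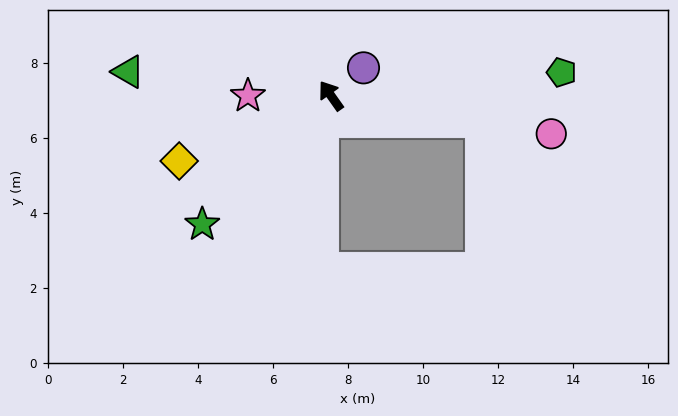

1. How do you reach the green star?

turn left 100°, forward 4.8 m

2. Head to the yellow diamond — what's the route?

turn left 78°, forward 4.4 m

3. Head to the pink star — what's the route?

turn left 55°, forward 2.2 m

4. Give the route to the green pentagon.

turn right 119°, forward 6.2 m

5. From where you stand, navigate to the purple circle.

turn right 85°, forward 1.1 m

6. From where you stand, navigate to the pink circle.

turn right 135°, forward 6.0 m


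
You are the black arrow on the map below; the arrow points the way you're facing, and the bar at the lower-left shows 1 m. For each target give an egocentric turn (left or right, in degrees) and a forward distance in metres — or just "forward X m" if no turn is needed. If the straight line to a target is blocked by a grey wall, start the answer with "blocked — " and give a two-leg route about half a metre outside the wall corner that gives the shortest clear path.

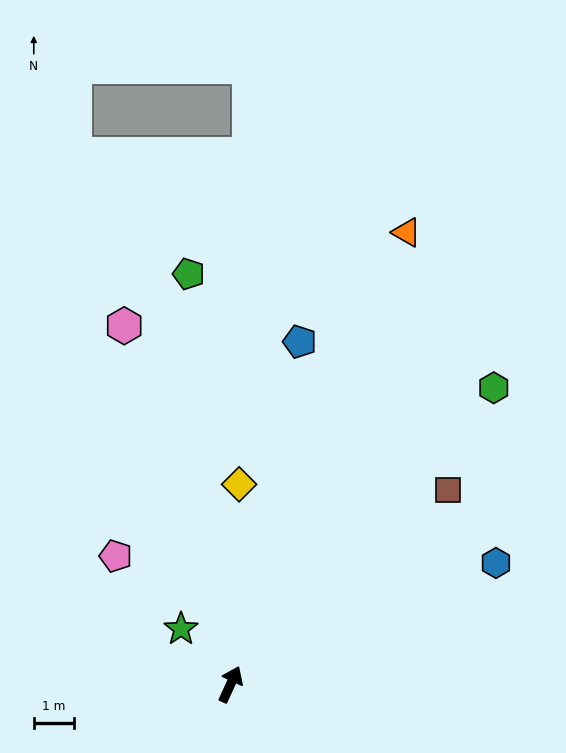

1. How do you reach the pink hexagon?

turn left 41°, forward 9.3 m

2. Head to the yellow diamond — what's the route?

turn left 22°, forward 5.0 m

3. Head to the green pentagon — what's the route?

turn left 30°, forward 10.3 m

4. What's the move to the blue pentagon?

turn left 13°, forward 8.7 m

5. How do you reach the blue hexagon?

turn right 41°, forward 7.3 m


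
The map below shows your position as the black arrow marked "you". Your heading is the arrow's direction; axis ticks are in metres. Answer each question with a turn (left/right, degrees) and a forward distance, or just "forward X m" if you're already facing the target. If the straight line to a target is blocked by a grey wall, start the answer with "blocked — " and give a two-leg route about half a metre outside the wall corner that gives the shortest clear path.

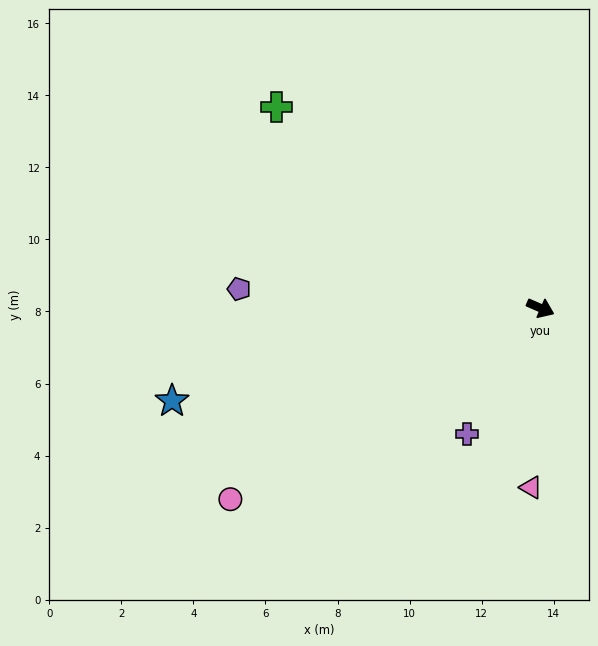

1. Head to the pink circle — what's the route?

turn right 125°, forward 10.1 m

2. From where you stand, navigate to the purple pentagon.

turn right 160°, forward 8.4 m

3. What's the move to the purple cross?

turn right 97°, forward 4.0 m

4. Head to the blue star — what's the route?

turn right 142°, forward 10.5 m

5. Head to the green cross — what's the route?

turn left 166°, forward 9.2 m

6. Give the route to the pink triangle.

turn right 69°, forward 5.0 m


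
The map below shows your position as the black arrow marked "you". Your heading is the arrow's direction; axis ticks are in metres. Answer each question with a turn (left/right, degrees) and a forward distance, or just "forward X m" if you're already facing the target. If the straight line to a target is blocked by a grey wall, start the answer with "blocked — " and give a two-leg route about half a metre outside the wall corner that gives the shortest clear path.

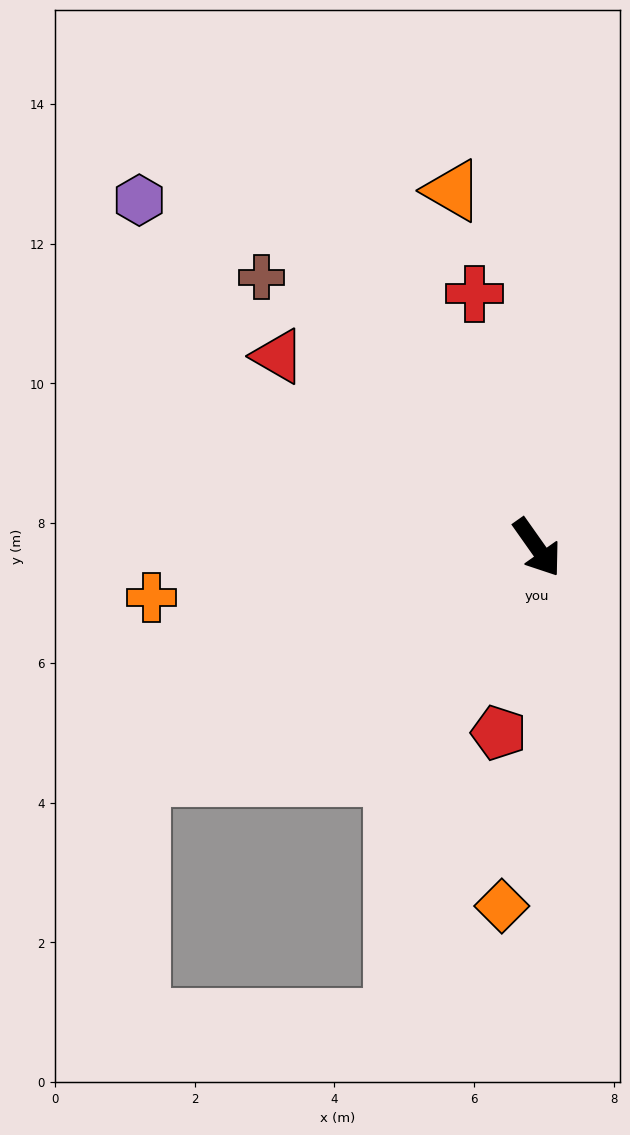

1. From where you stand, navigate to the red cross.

turn left 159°, forward 3.7 m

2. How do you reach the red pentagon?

turn right 47°, forward 2.7 m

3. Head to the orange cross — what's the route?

turn right 118°, forward 5.6 m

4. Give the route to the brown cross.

turn right 170°, forward 5.5 m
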